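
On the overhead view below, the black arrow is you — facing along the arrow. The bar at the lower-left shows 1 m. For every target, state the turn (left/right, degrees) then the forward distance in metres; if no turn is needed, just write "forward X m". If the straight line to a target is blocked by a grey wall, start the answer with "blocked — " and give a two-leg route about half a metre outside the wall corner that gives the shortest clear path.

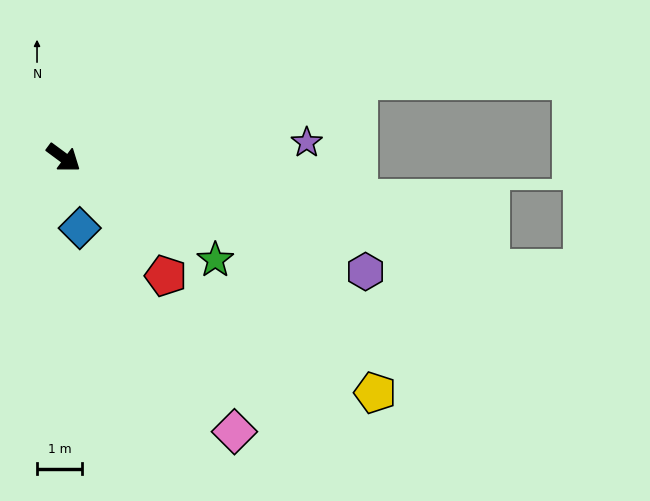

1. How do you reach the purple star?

turn left 40°, forward 5.4 m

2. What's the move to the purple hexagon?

turn left 16°, forward 7.1 m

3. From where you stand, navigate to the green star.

turn left 2°, forward 4.0 m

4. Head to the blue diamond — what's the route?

turn right 41°, forward 1.6 m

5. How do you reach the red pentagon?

turn right 13°, forward 3.4 m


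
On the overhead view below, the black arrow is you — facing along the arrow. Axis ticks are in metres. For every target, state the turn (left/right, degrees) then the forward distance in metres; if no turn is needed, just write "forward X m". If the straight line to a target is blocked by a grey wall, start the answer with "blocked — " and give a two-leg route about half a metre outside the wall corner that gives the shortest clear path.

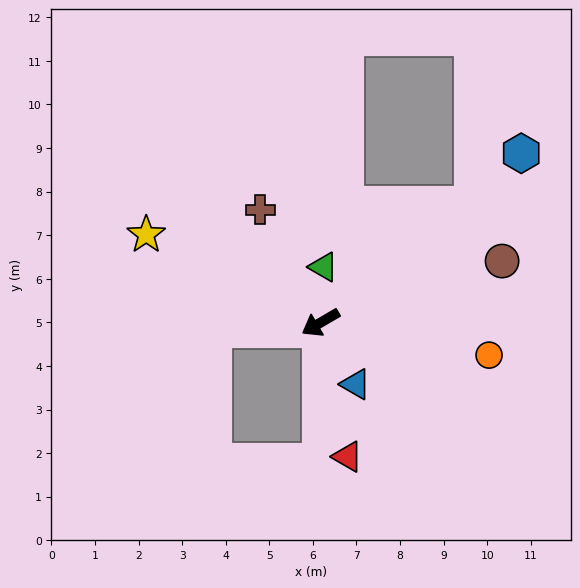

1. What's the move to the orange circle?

turn left 139°, forward 3.9 m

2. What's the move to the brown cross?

turn right 92°, forward 2.9 m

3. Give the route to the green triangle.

turn right 123°, forward 1.3 m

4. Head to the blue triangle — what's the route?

turn left 89°, forward 1.6 m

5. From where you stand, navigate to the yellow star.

turn right 57°, forward 4.5 m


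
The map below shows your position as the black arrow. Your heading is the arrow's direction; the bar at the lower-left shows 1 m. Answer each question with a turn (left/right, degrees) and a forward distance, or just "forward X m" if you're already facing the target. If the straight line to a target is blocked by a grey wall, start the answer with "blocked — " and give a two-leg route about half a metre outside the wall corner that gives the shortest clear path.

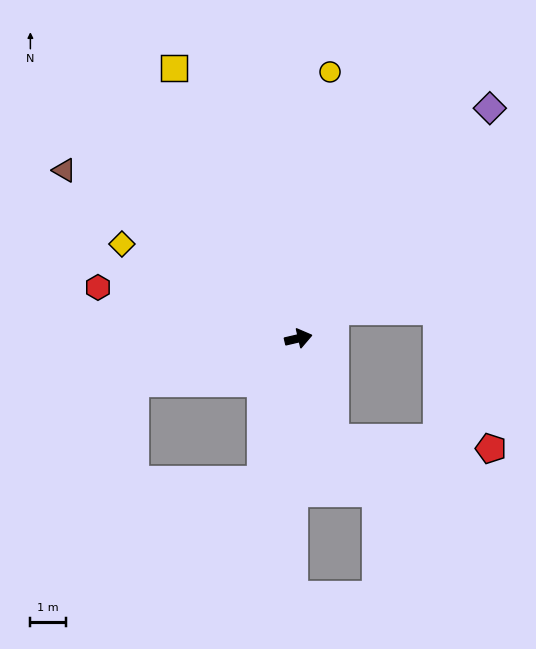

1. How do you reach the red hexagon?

turn left 153°, forward 5.8 m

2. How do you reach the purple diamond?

turn left 37°, forward 8.4 m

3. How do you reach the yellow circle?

turn left 70°, forward 7.5 m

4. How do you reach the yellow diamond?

turn left 139°, forward 5.6 m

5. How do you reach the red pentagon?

blocked — turn right 83°, forward 3.0 m, then turn left 66°, forward 4.4 m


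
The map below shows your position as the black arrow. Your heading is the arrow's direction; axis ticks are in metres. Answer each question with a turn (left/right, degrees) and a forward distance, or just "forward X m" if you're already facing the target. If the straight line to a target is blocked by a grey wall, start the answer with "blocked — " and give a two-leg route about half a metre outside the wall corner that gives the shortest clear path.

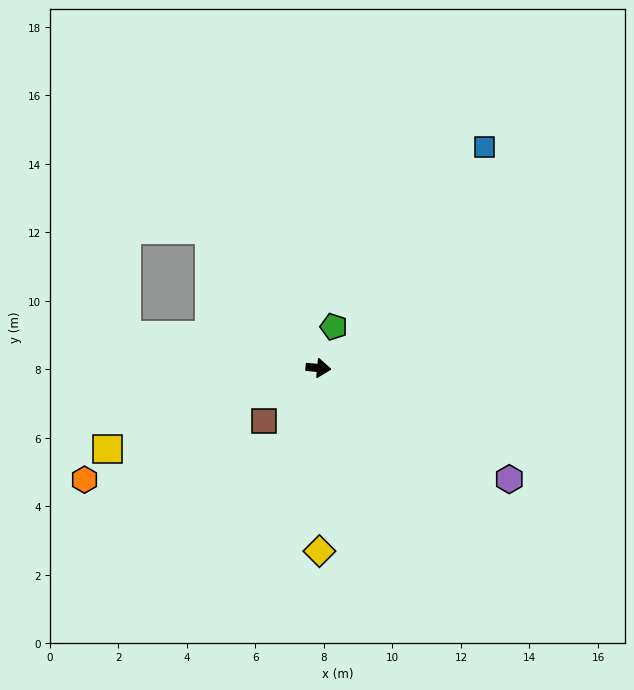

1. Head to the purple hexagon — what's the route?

turn right 25°, forward 6.4 m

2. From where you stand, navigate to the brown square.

turn right 130°, forward 2.2 m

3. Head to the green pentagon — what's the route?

turn left 75°, forward 1.3 m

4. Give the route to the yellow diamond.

turn right 84°, forward 5.3 m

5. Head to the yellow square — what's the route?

turn right 154°, forward 6.6 m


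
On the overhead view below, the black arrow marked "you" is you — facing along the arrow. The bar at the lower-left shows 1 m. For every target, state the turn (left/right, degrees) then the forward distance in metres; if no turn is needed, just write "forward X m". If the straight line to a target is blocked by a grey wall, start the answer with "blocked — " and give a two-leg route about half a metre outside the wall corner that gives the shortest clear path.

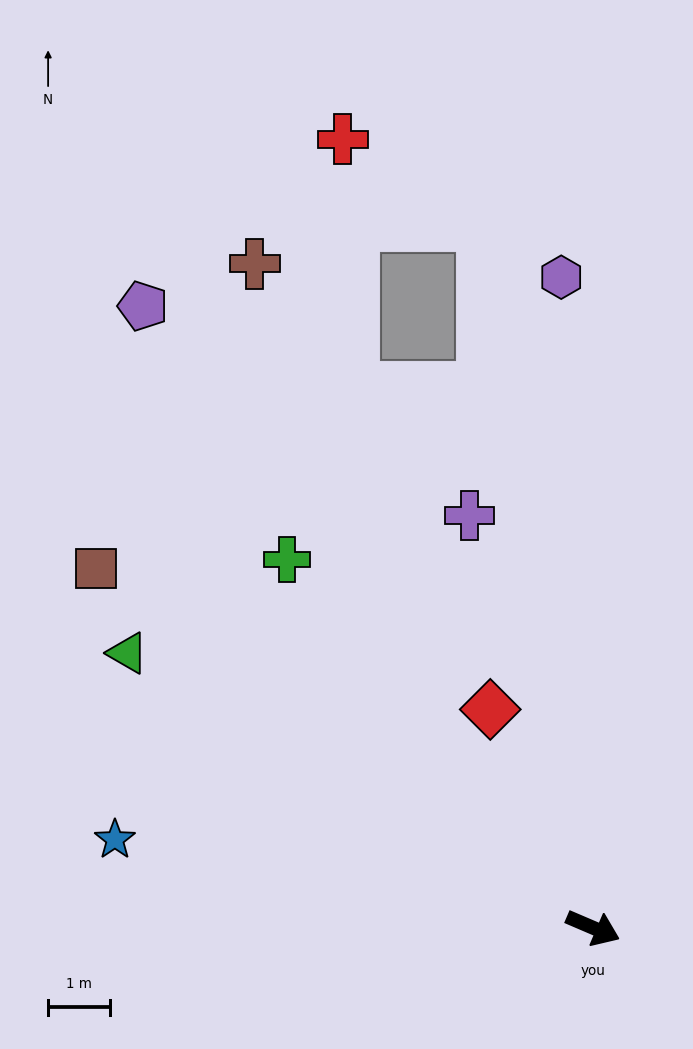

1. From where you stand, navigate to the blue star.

turn right 167°, forward 7.8 m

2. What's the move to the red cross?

blocked — turn left 122°, forward 11.4 m, then turn left 50°, forward 2.7 m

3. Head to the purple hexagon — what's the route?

turn left 116°, forward 10.5 m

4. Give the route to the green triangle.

turn left 173°, forward 8.7 m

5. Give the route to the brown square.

turn left 167°, forward 9.9 m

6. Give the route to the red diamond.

turn left 138°, forward 3.9 m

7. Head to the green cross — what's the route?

turn left 153°, forward 7.7 m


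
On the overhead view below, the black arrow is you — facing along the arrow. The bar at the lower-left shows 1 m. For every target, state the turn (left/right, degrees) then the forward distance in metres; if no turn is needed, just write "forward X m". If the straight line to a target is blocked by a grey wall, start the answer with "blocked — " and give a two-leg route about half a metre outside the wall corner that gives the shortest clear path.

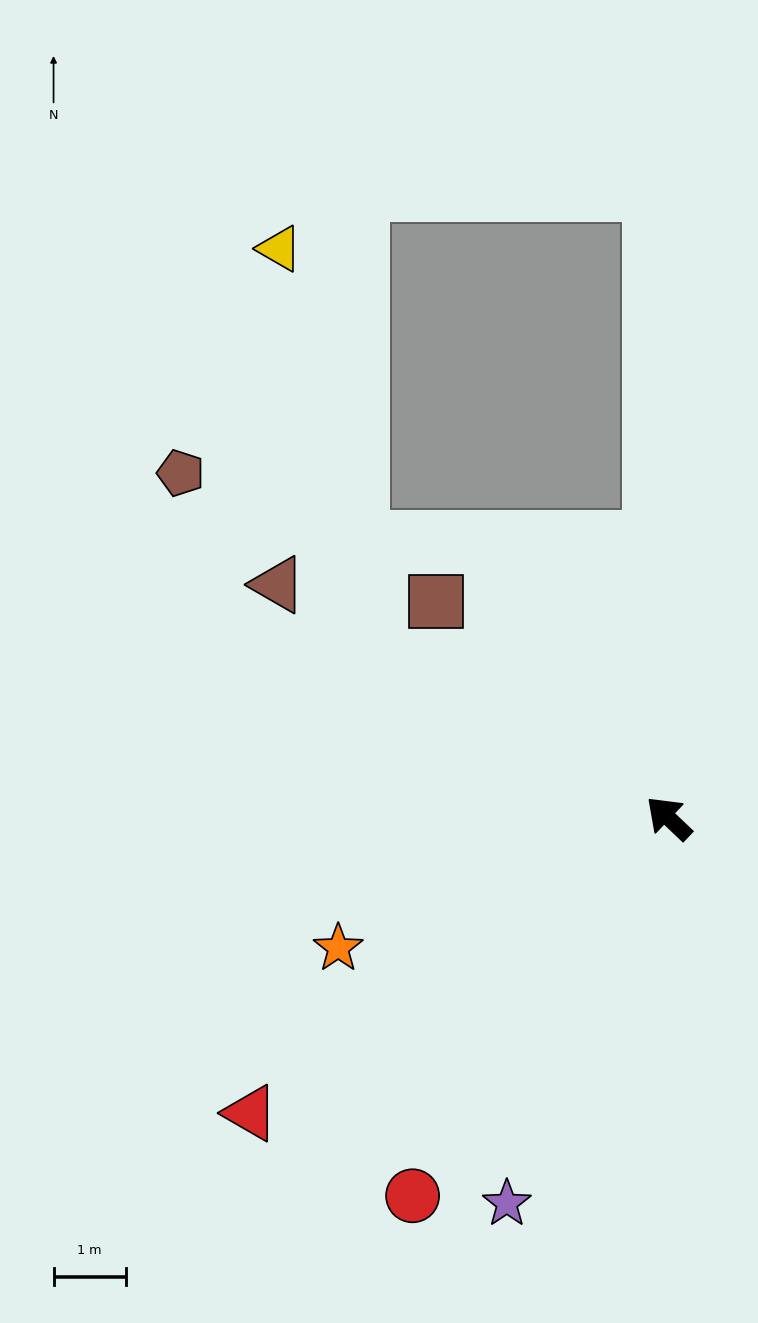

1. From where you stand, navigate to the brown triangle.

turn left 13°, forward 6.3 m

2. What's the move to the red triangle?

turn left 79°, forward 7.1 m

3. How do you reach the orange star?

turn left 65°, forward 4.9 m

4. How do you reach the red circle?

turn left 99°, forward 6.3 m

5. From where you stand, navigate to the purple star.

turn left 111°, forward 5.8 m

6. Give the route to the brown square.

forward 4.4 m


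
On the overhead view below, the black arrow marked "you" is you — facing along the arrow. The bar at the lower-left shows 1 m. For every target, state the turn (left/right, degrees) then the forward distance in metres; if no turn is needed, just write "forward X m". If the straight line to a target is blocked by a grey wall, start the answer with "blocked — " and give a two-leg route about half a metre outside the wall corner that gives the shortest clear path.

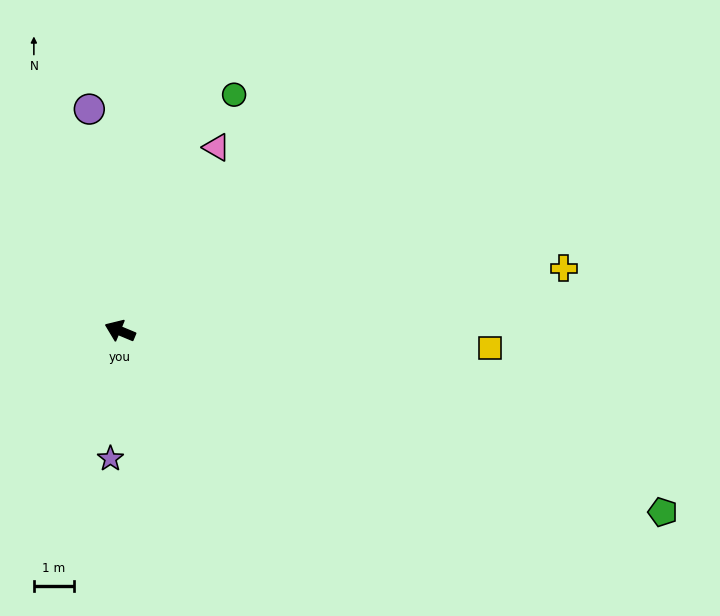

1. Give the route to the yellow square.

turn right 160°, forward 9.2 m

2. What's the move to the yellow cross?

turn right 149°, forward 11.1 m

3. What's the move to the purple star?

turn left 108°, forward 3.2 m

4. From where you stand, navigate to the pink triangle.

turn right 95°, forward 5.1 m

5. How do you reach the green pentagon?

turn right 176°, forward 14.2 m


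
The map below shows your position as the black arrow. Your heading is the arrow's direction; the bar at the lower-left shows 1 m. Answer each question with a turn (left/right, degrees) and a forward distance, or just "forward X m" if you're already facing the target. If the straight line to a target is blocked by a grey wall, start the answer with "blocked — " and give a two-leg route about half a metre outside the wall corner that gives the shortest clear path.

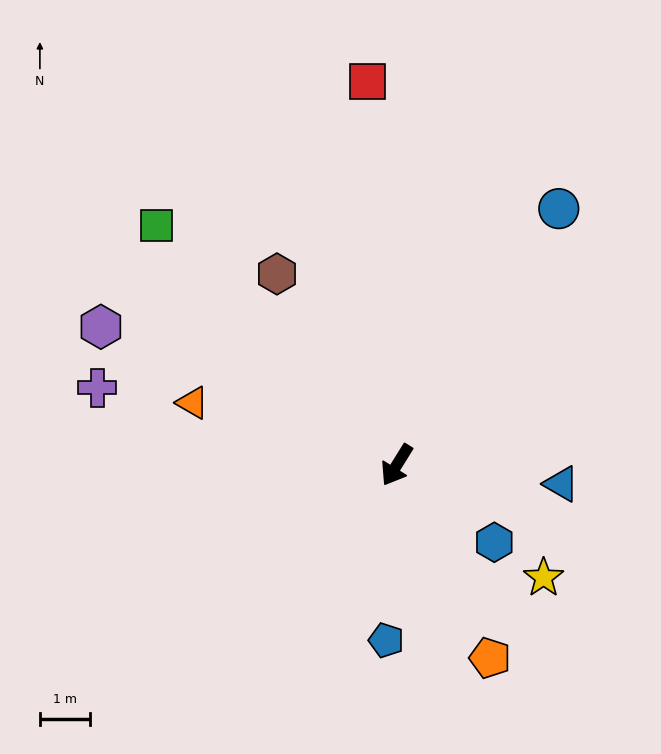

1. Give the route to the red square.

turn right 144°, forward 7.7 m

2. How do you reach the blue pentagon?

turn left 28°, forward 3.5 m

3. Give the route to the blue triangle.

turn left 115°, forward 3.3 m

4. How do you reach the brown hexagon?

turn right 116°, forward 4.5 m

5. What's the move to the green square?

turn right 103°, forward 6.8 m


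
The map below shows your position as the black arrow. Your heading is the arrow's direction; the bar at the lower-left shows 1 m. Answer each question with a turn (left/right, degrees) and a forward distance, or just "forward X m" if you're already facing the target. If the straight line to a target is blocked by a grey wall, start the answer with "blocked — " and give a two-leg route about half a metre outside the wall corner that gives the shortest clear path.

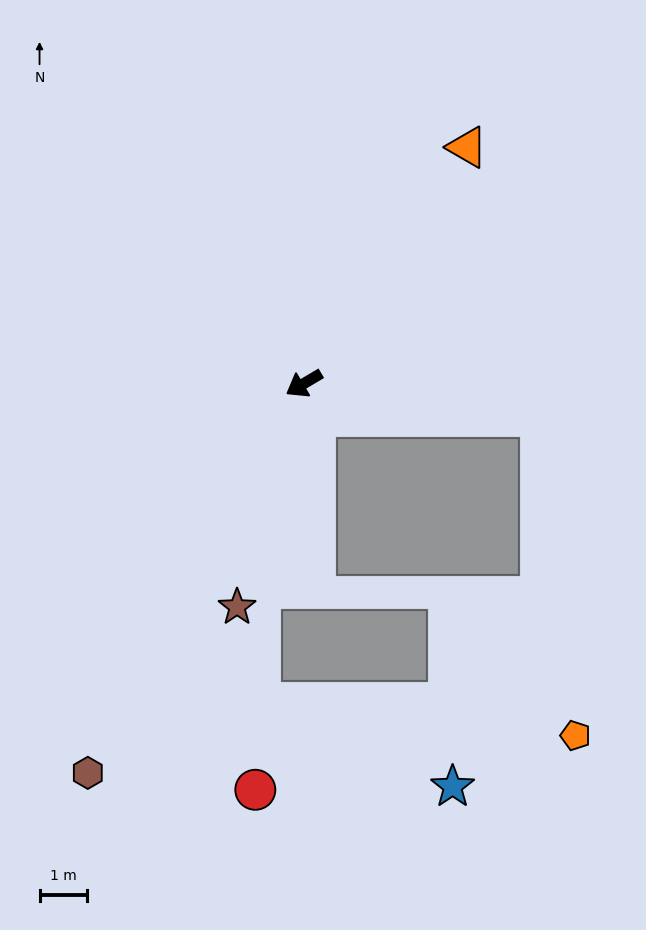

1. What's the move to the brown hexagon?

turn left 30°, forward 9.4 m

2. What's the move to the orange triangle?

turn right 155°, forward 6.1 m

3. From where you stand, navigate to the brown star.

turn left 43°, forward 4.9 m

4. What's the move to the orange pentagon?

blocked — turn left 141°, forward 5.0 m, then turn right 75°, forward 6.8 m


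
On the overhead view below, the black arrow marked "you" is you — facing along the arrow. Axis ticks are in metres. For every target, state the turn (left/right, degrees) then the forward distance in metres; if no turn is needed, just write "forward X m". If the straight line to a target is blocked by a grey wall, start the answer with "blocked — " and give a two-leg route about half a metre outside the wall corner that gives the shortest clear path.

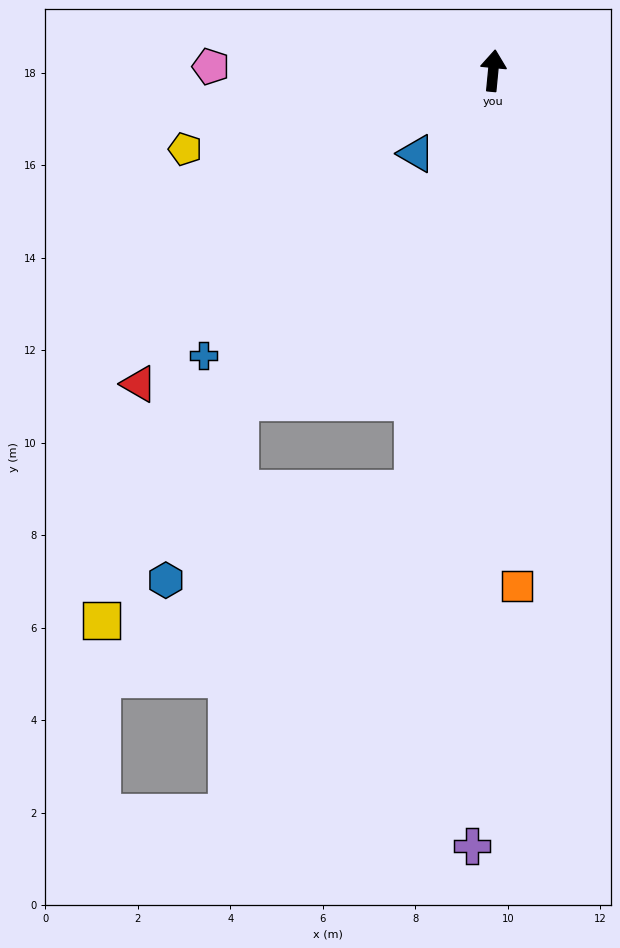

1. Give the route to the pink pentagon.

turn left 95°, forward 6.1 m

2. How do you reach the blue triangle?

turn left 143°, forward 2.4 m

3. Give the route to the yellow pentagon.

turn left 110°, forward 6.9 m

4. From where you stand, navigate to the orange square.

turn right 172°, forward 11.2 m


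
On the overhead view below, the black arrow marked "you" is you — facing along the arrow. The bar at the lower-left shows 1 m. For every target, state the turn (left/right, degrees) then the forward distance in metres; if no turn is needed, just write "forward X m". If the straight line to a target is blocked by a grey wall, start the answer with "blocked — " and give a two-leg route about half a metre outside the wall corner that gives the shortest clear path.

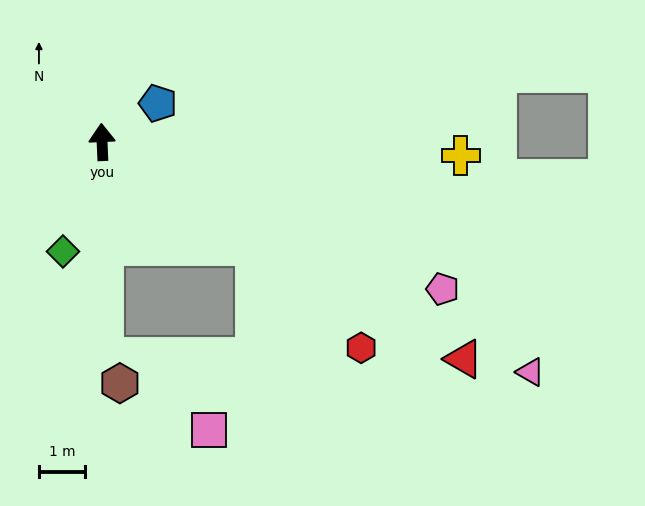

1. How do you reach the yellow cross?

turn right 95°, forward 7.7 m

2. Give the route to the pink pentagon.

turn right 116°, forward 8.0 m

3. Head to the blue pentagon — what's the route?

turn right 58°, forward 1.5 m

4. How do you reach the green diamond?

turn left 158°, forward 2.5 m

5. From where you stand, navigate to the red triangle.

turn right 123°, forward 9.1 m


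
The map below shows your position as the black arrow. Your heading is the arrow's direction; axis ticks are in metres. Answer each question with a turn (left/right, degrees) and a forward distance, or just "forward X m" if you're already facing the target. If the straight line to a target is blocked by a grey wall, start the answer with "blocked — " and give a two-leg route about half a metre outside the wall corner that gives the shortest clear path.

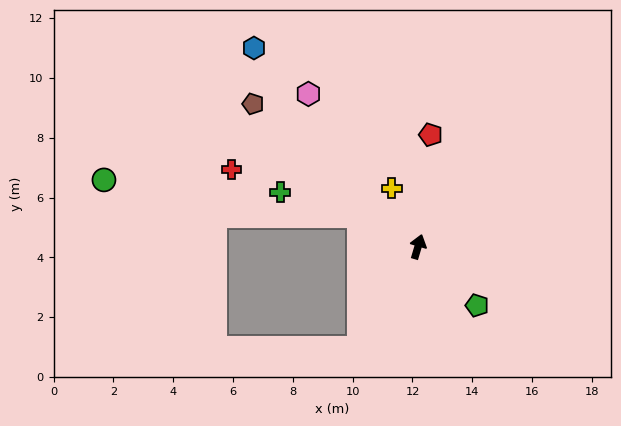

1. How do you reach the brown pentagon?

turn left 66°, forward 7.3 m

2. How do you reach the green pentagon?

turn right 118°, forward 2.8 m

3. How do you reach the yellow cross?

turn left 41°, forward 2.1 m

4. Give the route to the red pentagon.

turn left 10°, forward 3.8 m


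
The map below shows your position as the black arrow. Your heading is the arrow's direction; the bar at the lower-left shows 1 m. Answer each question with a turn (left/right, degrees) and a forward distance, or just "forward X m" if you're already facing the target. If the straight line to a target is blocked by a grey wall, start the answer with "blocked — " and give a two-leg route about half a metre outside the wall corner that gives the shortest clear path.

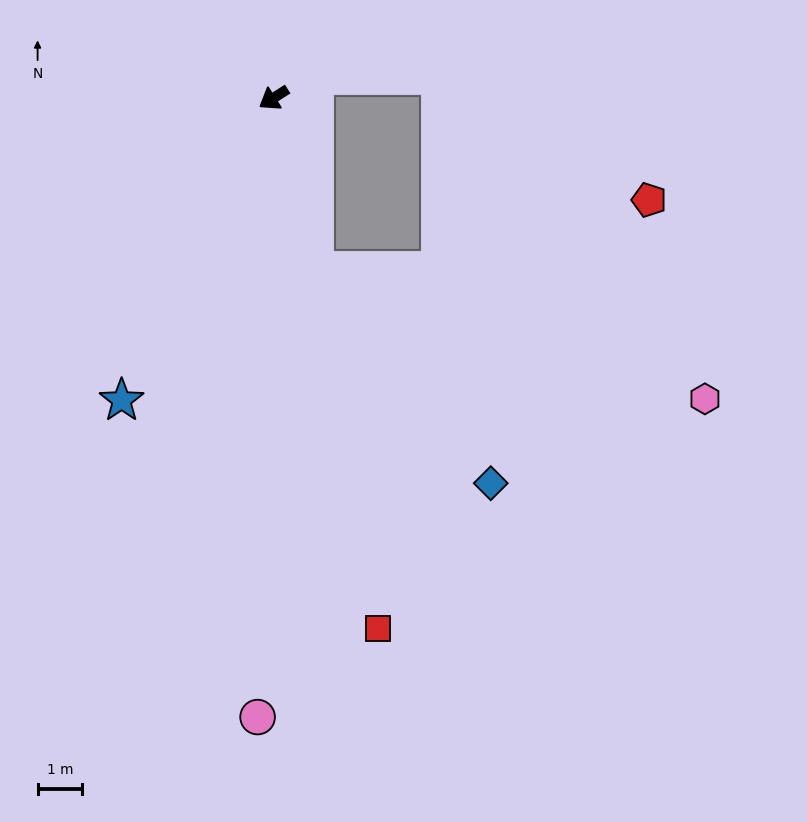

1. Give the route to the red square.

turn left 69°, forward 12.2 m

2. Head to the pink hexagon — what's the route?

blocked — turn left 71°, forward 4.0 m, then turn left 58°, forward 9.2 m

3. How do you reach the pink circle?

turn left 56°, forward 13.9 m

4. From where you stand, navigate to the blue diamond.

blocked — turn left 71°, forward 4.0 m, then turn left 26°, forward 6.2 m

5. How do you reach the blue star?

turn left 31°, forward 7.6 m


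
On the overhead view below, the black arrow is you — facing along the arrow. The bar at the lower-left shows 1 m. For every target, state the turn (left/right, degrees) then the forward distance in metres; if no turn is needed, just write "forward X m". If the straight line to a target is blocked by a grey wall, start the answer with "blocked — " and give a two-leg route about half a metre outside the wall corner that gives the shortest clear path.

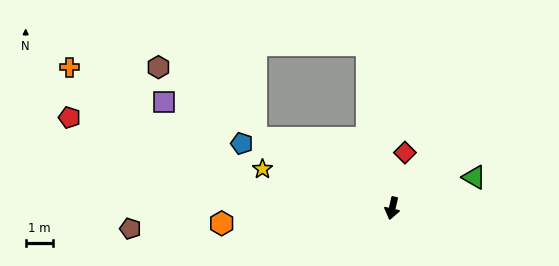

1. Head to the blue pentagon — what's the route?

turn right 100°, forward 6.0 m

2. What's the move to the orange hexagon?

turn right 72°, forward 6.3 m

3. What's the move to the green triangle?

turn left 124°, forward 3.2 m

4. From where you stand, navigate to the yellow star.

turn right 94°, forward 5.0 m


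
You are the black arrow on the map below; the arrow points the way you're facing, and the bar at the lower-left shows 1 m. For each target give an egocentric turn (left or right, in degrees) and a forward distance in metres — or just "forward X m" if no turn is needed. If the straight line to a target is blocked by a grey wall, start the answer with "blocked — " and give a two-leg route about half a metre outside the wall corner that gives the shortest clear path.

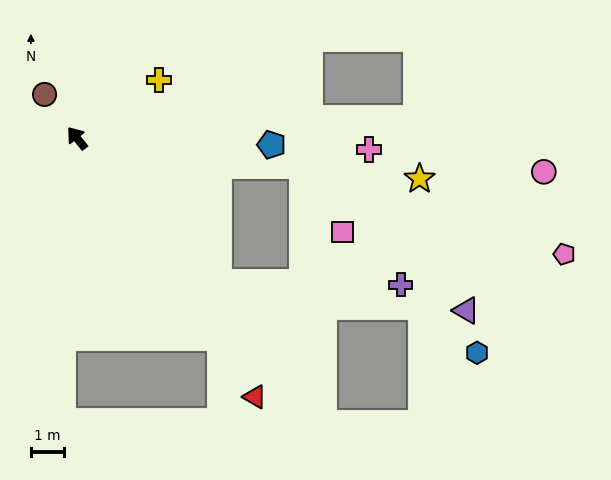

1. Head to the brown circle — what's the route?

forward 1.6 m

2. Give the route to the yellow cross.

turn right 93°, forward 3.0 m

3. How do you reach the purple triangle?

blocked — turn right 174°, forward 6.1 m, then turn left 39°, forward 7.5 m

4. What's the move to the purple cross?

blocked — turn right 174°, forward 6.1 m, then turn left 45°, forward 5.5 m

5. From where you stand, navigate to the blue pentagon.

turn right 130°, forward 5.9 m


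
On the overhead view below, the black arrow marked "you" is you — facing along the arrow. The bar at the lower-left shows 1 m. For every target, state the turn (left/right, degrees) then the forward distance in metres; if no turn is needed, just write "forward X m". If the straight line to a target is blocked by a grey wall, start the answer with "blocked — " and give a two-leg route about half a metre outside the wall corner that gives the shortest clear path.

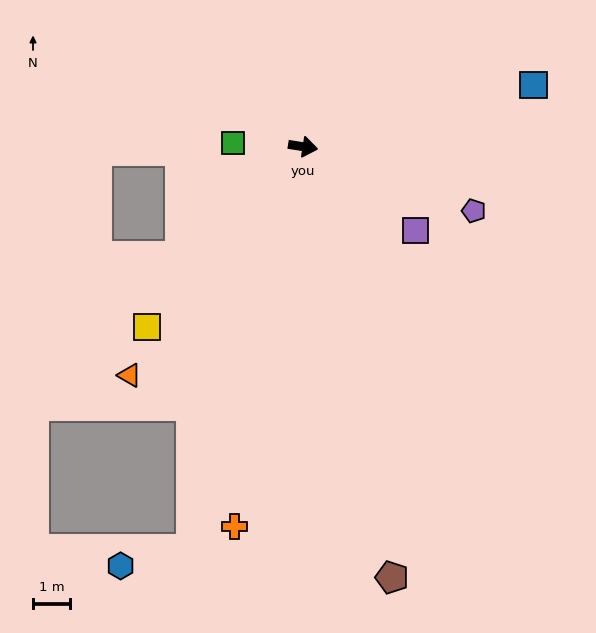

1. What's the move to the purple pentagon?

turn right 12°, forward 4.9 m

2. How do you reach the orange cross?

turn right 91°, forward 10.4 m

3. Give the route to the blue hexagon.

blocked — turn right 96°, forward 11.2 m, then turn right 62°, forward 1.9 m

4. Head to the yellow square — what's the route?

turn right 122°, forward 6.4 m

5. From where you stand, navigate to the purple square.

turn right 28°, forward 3.8 m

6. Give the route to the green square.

turn right 174°, forward 1.9 m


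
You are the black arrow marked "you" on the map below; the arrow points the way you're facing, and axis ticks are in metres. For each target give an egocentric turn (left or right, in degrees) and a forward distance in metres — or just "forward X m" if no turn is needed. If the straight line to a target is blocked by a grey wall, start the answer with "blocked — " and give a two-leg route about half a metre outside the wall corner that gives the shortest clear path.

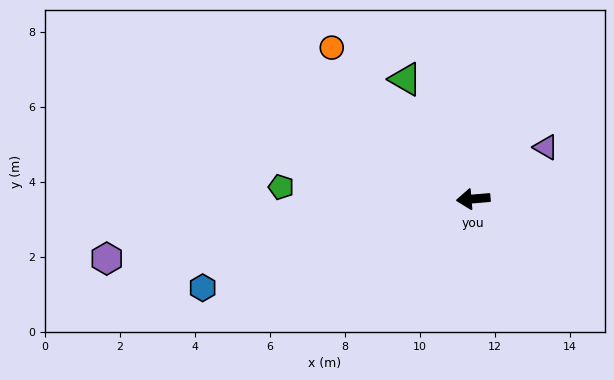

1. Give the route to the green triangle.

turn right 65°, forward 3.7 m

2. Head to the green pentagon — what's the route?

turn right 8°, forward 5.1 m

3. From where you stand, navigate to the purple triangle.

turn right 149°, forward 2.4 m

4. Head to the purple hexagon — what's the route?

turn left 4°, forward 9.9 m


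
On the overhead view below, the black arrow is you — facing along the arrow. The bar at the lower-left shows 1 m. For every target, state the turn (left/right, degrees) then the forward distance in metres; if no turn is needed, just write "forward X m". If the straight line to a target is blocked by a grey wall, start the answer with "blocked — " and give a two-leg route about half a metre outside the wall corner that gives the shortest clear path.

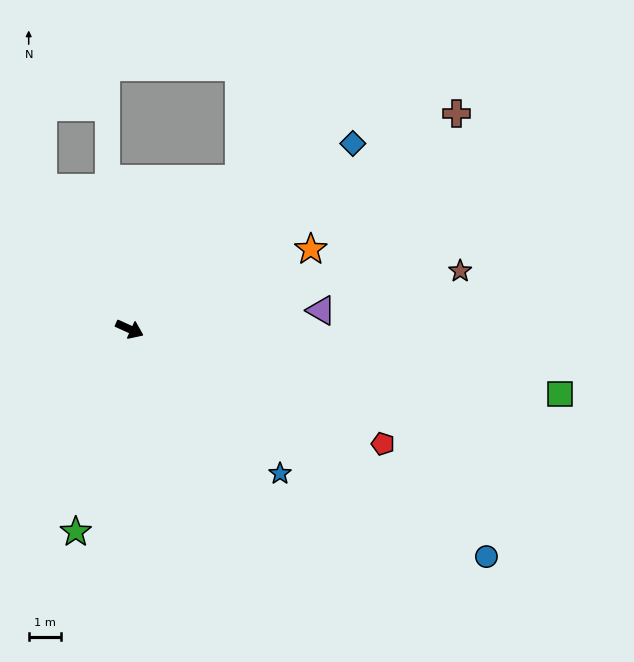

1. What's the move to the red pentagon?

forward 8.5 m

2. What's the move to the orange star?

turn left 48°, forward 6.1 m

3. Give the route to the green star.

turn right 80°, forward 6.4 m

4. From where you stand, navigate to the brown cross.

turn left 58°, forward 12.0 m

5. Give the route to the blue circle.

turn right 8°, forward 12.9 m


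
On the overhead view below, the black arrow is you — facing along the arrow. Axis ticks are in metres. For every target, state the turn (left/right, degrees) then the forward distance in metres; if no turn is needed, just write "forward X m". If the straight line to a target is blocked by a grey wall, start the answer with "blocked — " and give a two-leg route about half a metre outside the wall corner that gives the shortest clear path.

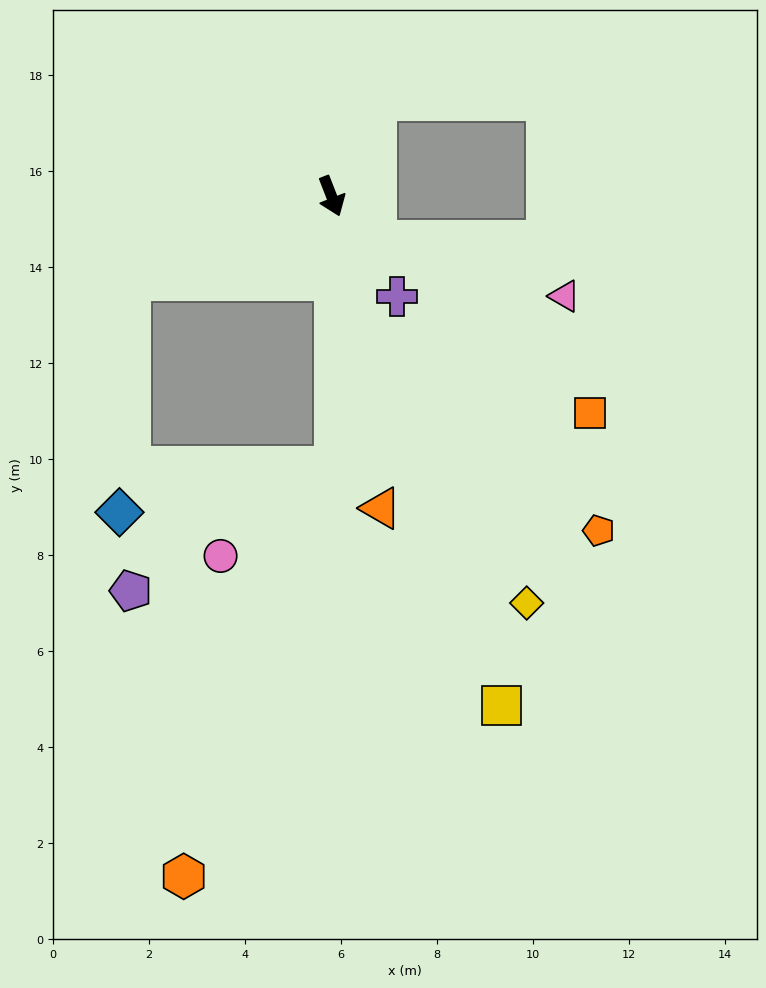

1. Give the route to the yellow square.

turn right 3°, forward 11.2 m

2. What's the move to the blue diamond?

blocked — turn right 89°, forward 4.5 m, then turn left 65°, forward 4.8 m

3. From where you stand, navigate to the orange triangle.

turn right 12°, forward 6.6 m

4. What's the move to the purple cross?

turn left 12°, forward 2.5 m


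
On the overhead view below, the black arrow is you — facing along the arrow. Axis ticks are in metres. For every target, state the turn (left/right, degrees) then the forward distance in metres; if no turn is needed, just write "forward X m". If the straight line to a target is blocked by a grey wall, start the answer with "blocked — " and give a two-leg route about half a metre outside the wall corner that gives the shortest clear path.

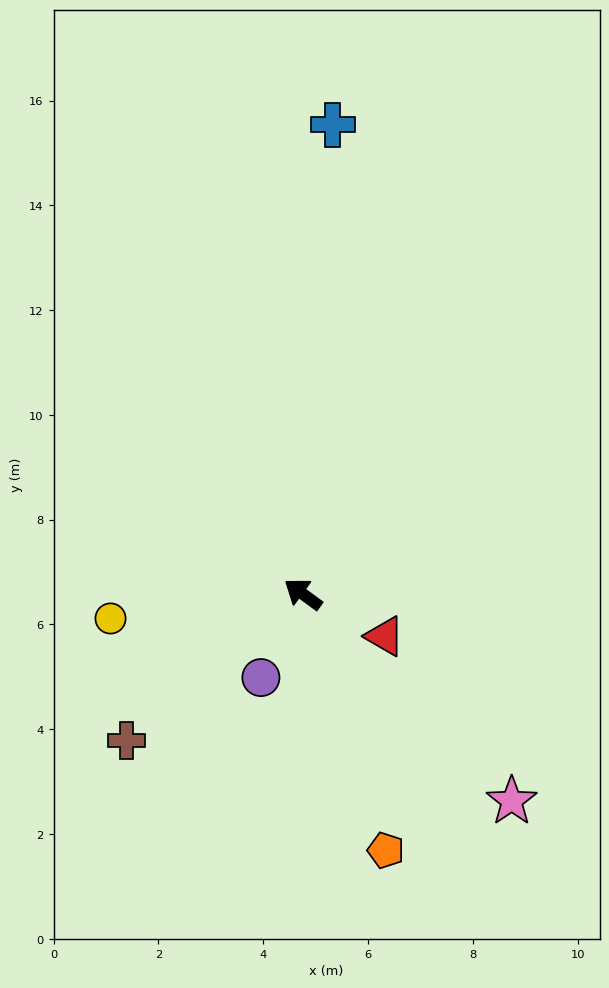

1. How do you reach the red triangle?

turn right 171°, forward 1.8 m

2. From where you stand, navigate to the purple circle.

turn left 99°, forward 1.8 m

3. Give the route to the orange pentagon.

turn left 144°, forward 5.1 m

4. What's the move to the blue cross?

turn right 57°, forward 9.0 m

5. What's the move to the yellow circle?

turn left 43°, forward 3.7 m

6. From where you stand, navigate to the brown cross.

turn left 76°, forward 4.4 m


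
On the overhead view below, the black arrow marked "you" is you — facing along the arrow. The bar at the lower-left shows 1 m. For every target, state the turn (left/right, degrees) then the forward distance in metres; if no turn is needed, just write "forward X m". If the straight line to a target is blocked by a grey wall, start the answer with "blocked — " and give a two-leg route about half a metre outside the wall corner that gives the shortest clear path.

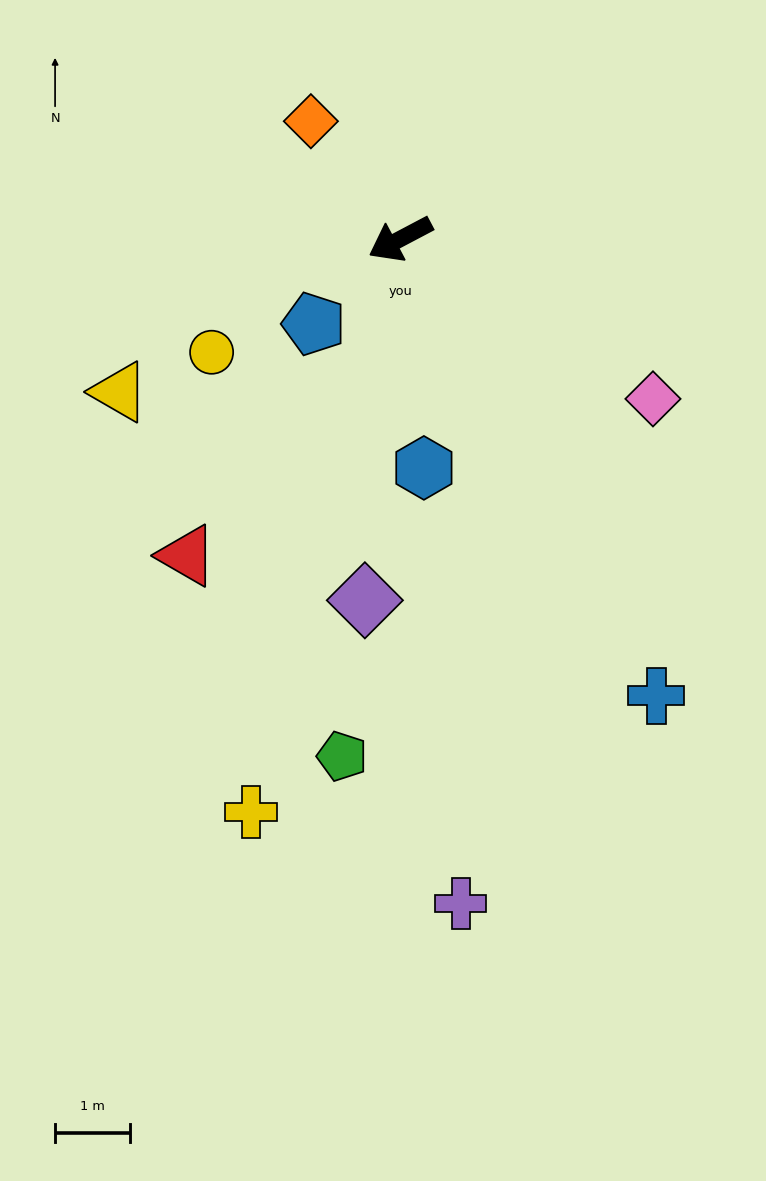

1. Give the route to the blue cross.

turn left 91°, forward 7.0 m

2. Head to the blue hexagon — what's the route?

turn left 68°, forward 3.1 m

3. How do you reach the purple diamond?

turn left 57°, forward 4.9 m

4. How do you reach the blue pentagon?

turn left 17°, forward 1.6 m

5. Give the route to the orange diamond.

turn right 81°, forward 2.0 m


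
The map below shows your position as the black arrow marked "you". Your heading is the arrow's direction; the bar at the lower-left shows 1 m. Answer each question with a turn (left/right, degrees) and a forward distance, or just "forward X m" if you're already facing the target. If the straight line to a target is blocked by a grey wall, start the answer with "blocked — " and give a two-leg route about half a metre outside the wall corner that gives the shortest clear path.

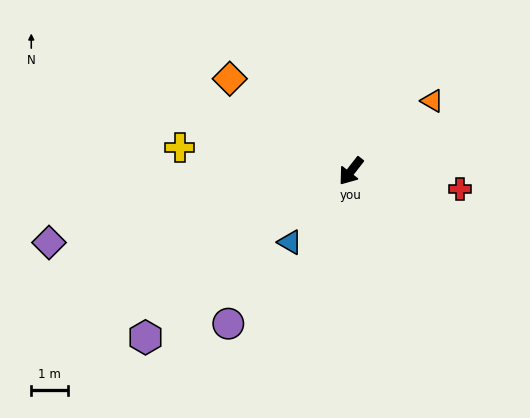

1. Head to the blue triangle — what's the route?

turn right 3°, forward 2.6 m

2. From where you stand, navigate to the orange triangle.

turn left 169°, forward 3.0 m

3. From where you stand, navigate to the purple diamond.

turn right 39°, forward 8.5 m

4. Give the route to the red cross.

turn left 119°, forward 3.0 m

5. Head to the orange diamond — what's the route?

turn right 89°, forward 4.2 m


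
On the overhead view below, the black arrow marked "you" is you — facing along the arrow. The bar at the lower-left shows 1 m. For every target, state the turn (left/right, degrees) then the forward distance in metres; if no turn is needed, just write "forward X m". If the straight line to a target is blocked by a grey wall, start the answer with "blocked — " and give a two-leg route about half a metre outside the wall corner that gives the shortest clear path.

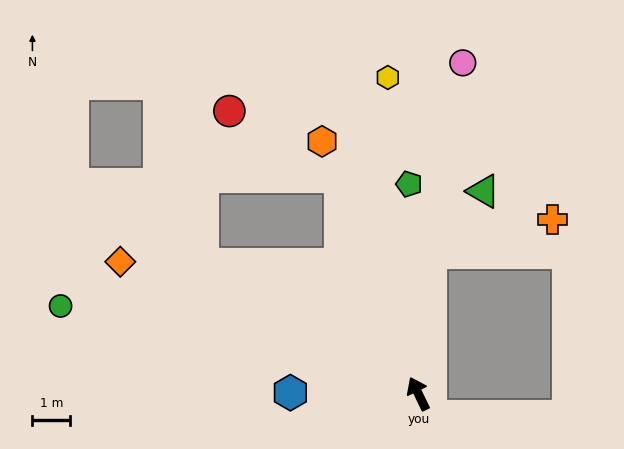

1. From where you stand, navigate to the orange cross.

blocked — turn right 31°, forward 3.7 m, then turn right 70°, forward 3.3 m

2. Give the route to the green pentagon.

turn right 23°, forward 5.5 m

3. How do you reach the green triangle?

blocked — turn right 31°, forward 3.7 m, then turn right 35°, forward 2.1 m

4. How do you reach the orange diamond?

turn left 40°, forward 8.6 m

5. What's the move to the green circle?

turn left 50°, forward 9.7 m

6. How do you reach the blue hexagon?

turn left 64°, forward 3.4 m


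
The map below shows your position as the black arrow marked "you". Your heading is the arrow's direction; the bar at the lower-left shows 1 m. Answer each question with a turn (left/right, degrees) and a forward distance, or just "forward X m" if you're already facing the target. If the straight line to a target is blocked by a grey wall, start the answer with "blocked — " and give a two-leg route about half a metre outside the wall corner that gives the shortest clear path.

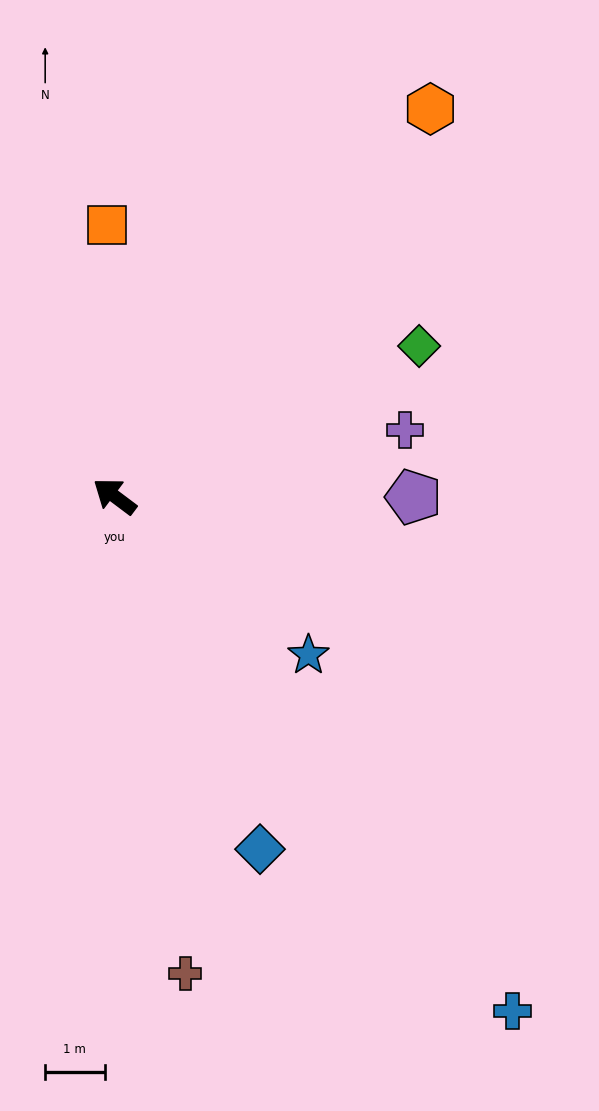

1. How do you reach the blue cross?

turn left 165°, forward 11.0 m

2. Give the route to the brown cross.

turn left 135°, forward 8.1 m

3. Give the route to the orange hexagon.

turn right 92°, forward 8.4 m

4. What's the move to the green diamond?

turn right 117°, forward 5.7 m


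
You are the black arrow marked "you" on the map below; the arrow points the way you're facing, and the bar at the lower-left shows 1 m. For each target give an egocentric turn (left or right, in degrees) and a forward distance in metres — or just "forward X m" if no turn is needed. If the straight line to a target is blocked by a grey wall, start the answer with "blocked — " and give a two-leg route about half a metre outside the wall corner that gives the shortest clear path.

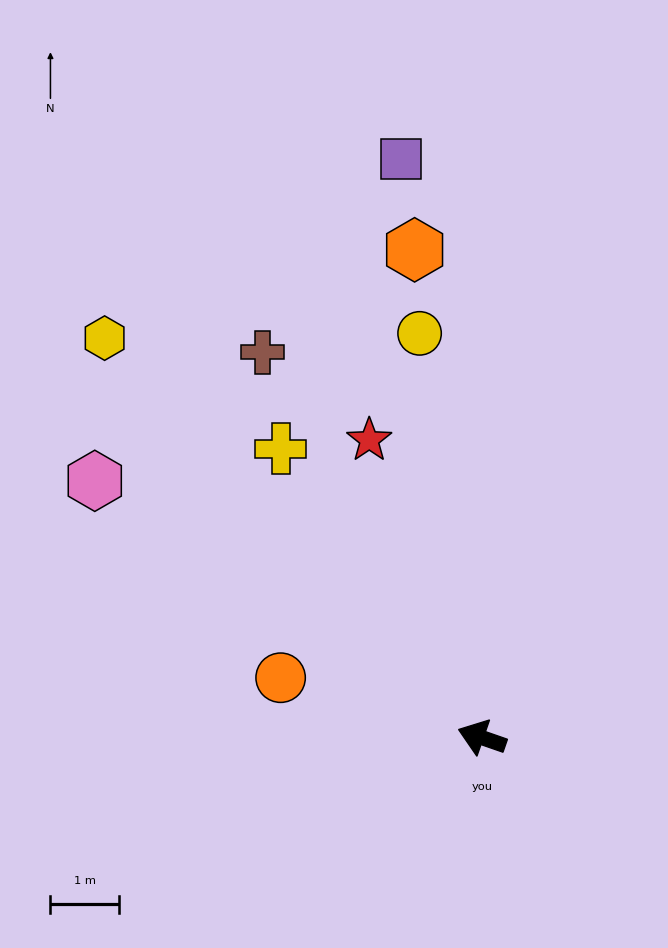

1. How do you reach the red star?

turn right 50°, forward 4.6 m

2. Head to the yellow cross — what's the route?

turn right 36°, forward 5.1 m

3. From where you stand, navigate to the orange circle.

turn left 3°, forward 3.1 m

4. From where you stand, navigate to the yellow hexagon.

turn right 27°, forward 8.0 m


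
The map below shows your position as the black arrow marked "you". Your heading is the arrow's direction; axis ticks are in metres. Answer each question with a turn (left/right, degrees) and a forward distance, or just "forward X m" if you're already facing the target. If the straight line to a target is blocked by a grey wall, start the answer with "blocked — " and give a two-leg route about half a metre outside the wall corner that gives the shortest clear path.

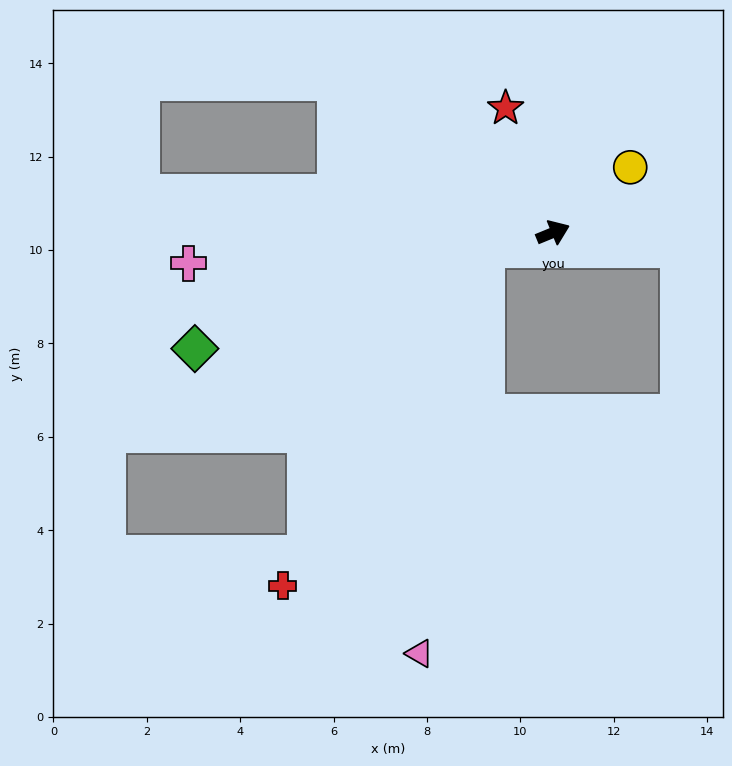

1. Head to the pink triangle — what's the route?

blocked — turn left 170°, forward 1.5 m, then turn left 68°, forward 8.8 m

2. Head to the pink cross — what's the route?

turn left 162°, forward 7.8 m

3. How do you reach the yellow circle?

turn left 18°, forward 2.2 m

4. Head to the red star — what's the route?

turn left 89°, forward 2.9 m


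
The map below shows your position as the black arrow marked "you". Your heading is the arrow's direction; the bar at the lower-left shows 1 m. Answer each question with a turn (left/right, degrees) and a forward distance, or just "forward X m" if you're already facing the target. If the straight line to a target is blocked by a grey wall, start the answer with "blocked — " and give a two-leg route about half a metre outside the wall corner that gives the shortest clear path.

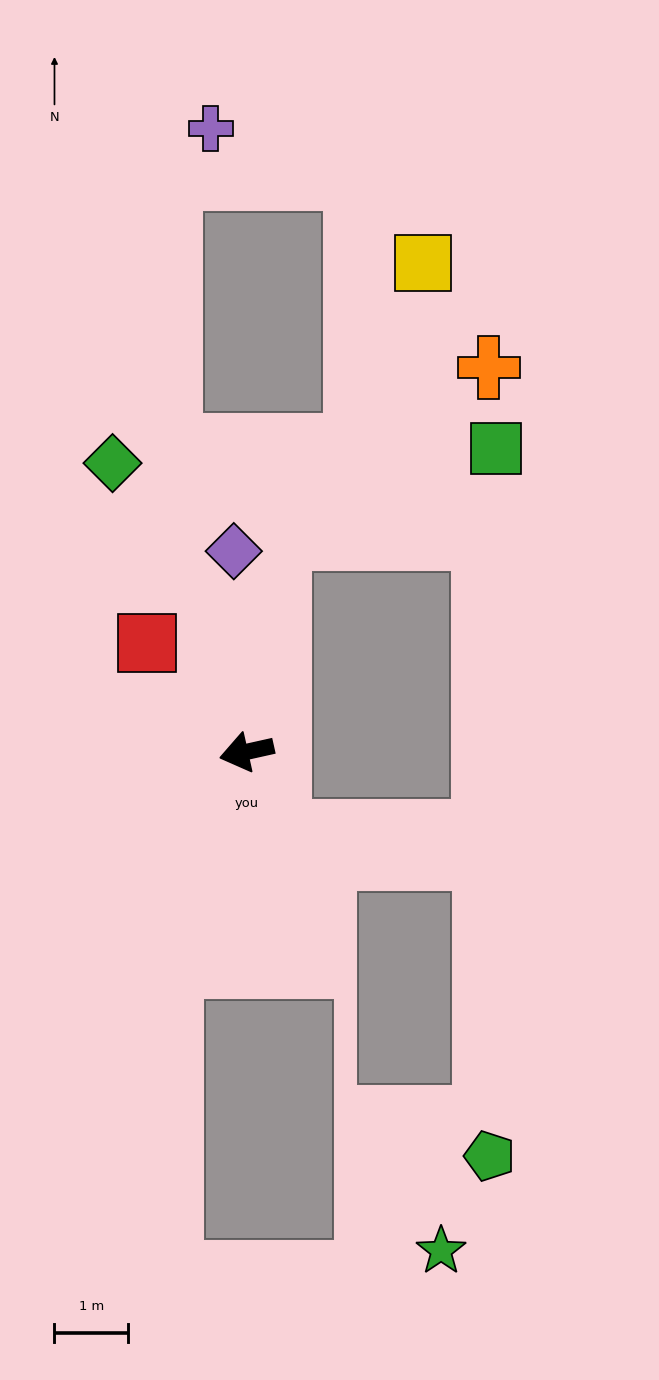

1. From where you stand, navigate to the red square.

turn right 60°, forward 2.0 m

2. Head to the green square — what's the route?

blocked — turn right 112°, forward 2.9 m, then turn right 58°, forward 3.2 m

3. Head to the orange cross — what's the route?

blocked — turn right 112°, forward 2.9 m, then turn right 41°, forward 3.7 m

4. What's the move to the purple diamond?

turn right 99°, forward 2.7 m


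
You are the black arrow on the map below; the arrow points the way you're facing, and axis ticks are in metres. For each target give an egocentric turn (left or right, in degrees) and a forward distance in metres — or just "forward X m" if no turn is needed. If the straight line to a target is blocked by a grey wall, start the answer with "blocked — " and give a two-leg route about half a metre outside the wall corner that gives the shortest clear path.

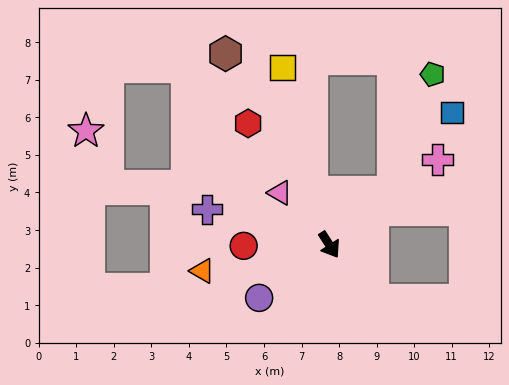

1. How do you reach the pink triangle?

turn right 169°, forward 1.9 m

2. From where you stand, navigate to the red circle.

turn right 122°, forward 2.3 m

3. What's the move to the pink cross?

turn left 96°, forward 3.7 m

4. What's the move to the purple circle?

turn right 86°, forward 2.3 m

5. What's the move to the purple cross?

turn right 139°, forward 3.4 m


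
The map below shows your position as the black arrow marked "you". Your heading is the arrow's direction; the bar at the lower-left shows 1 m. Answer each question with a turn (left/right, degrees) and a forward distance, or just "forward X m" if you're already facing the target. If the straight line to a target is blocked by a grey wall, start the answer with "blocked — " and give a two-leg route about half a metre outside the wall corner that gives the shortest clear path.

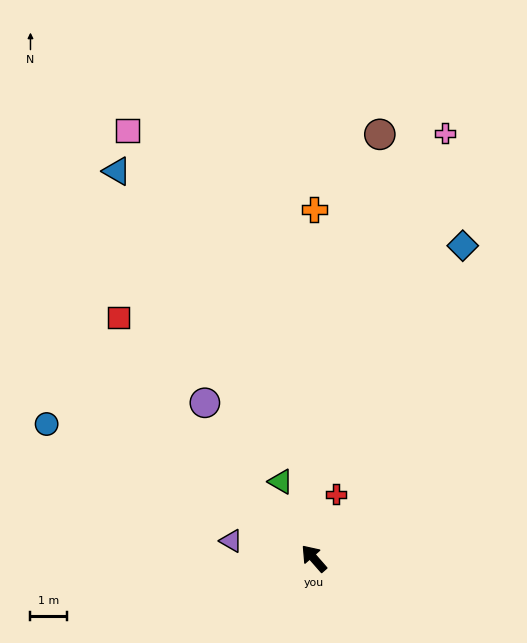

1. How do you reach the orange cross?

turn right 41°, forward 9.7 m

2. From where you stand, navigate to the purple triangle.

turn left 37°, forward 2.3 m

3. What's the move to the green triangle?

turn right 18°, forward 2.3 m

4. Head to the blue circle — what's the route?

turn left 22°, forward 8.3 m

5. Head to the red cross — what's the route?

turn right 60°, forward 1.9 m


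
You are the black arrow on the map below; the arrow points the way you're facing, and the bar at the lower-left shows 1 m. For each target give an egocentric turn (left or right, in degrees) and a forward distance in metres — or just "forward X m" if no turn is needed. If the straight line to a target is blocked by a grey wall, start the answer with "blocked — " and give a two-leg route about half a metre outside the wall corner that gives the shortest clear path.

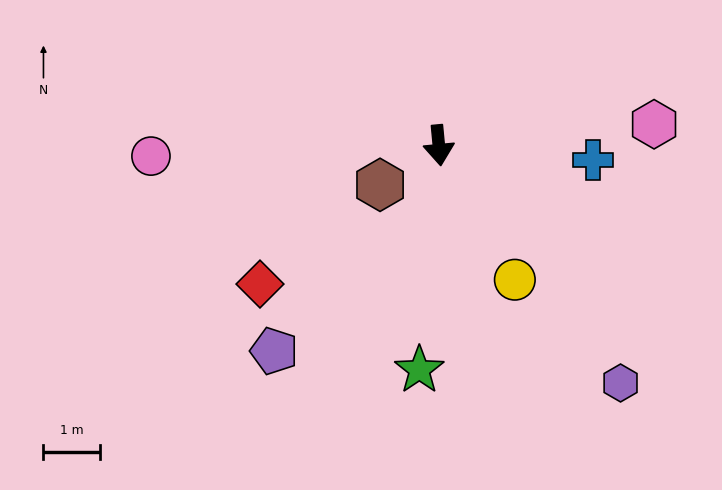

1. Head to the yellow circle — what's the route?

turn left 24°, forward 2.8 m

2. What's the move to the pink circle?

turn right 93°, forward 5.1 m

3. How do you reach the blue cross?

turn left 79°, forward 2.8 m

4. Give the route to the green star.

turn right 10°, forward 4.0 m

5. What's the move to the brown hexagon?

turn right 62°, forward 1.3 m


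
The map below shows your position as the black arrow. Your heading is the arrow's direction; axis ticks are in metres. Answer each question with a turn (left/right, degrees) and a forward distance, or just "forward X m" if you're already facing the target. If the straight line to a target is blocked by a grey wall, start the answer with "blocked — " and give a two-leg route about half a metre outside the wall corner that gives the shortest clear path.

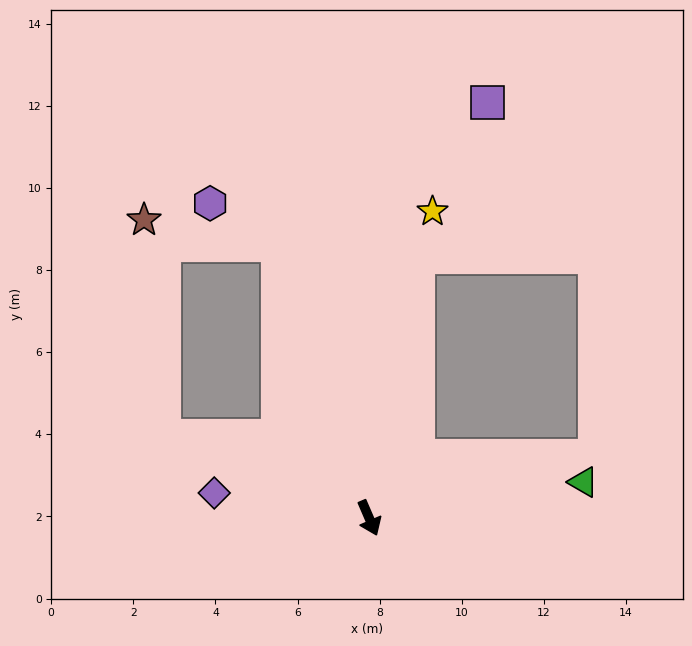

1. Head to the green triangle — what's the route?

turn left 76°, forward 5.3 m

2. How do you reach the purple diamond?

turn right 122°, forward 3.8 m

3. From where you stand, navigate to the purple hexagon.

blocked — turn left 175°, forward 7.0 m, then turn left 41°, forward 1.9 m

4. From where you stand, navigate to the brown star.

blocked — turn left 175°, forward 7.0 m, then turn left 61°, forward 3.3 m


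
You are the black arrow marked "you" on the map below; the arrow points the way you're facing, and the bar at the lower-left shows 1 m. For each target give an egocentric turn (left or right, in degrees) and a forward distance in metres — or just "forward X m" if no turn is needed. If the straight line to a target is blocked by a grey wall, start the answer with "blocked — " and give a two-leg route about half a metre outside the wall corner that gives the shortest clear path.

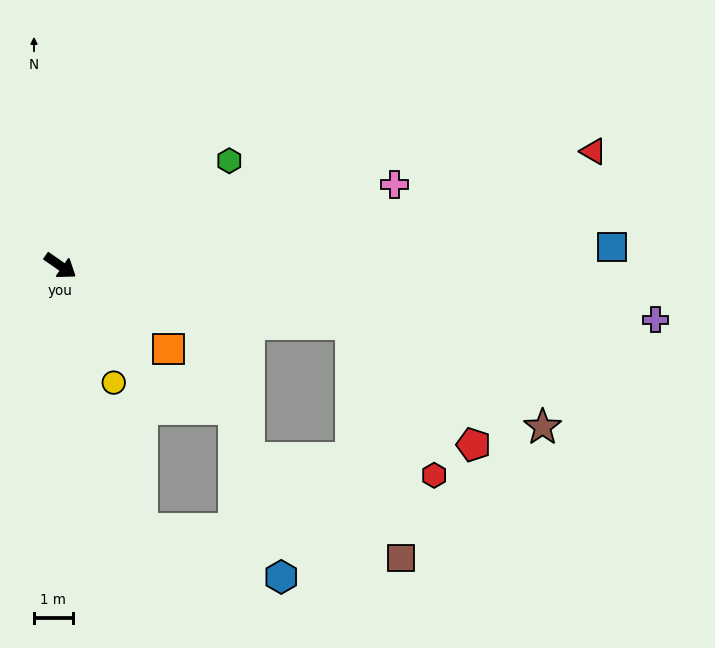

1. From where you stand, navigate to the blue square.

turn left 37°, forward 14.3 m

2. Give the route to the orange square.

turn right 3°, forward 3.5 m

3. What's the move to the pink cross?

turn left 49°, forward 8.9 m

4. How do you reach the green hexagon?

turn left 67°, forward 5.2 m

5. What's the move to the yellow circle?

turn right 31°, forward 3.3 m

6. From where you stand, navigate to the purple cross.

turn left 30°, forward 15.5 m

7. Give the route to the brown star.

blocked — turn left 24°, forward 7.7 m, then turn right 18°, forward 5.6 m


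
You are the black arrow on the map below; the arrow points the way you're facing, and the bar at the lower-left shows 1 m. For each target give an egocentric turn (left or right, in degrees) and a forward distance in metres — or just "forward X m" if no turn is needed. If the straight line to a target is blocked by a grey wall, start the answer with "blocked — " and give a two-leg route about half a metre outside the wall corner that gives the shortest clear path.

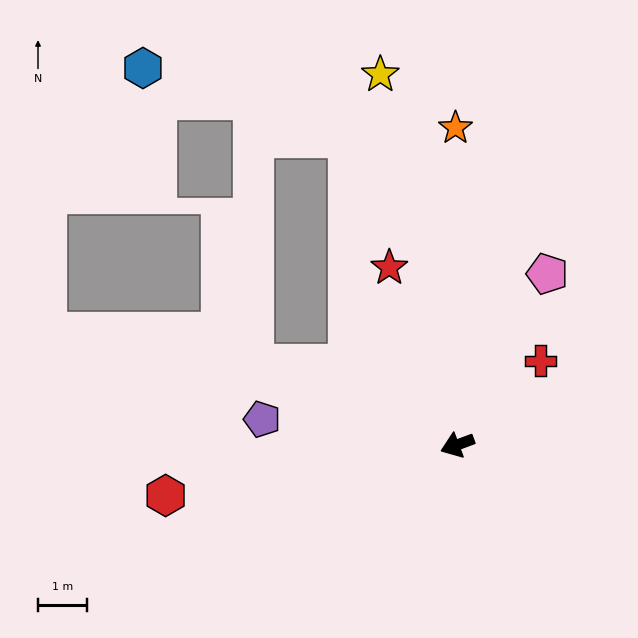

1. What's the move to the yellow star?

turn right 99°, forward 7.8 m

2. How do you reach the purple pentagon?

turn right 28°, forward 4.0 m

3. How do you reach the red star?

turn right 89°, forward 3.9 m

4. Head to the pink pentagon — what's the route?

turn right 138°, forward 4.0 m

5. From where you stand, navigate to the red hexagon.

turn right 11°, forward 6.1 m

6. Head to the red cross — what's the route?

turn right 155°, forward 2.4 m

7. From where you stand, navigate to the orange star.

turn right 110°, forward 6.5 m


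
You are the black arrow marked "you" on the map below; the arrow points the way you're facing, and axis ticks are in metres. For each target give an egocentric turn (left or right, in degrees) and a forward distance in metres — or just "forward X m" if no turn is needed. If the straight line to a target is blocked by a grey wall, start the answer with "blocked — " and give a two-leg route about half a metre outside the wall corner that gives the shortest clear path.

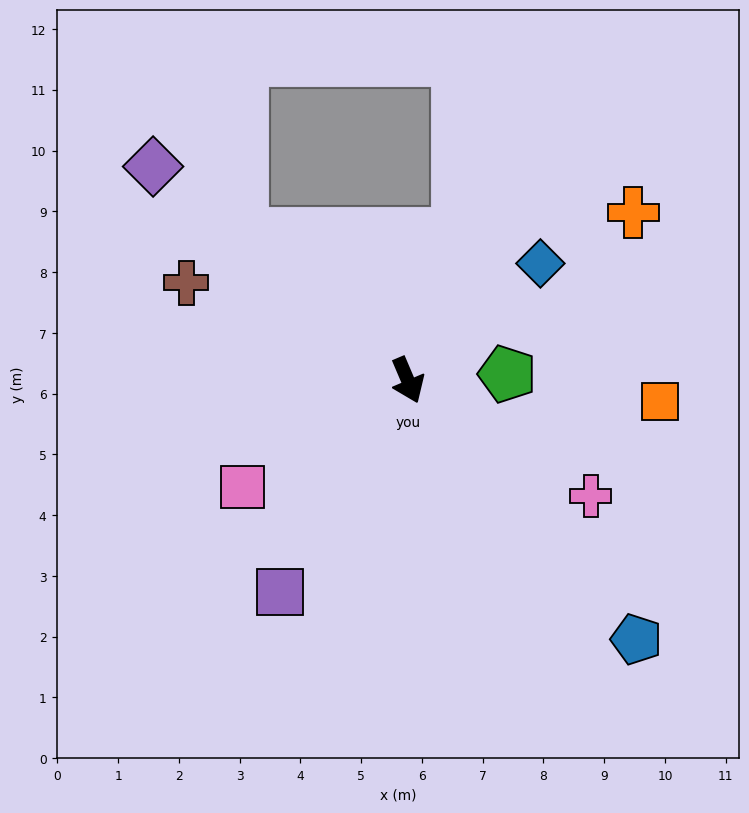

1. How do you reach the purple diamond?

turn right 153°, forward 5.5 m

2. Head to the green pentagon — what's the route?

turn left 71°, forward 1.6 m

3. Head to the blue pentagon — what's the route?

turn left 18°, forward 5.7 m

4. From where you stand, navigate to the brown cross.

turn right 137°, forward 4.0 m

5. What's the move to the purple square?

turn right 54°, forward 4.1 m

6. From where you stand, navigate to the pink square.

turn right 80°, forward 3.2 m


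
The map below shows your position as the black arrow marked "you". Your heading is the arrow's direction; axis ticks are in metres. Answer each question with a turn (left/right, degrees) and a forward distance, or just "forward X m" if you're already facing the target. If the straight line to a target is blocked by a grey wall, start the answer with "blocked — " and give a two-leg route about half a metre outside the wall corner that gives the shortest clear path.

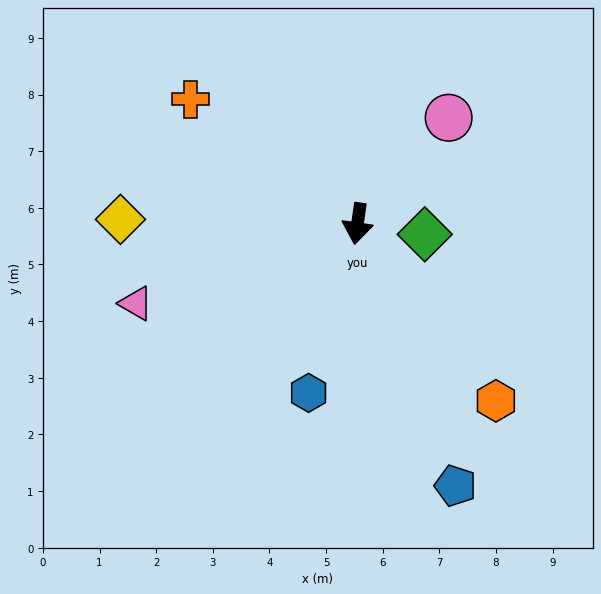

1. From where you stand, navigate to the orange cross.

turn right 119°, forward 3.7 m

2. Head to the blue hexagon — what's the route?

turn right 8°, forward 3.1 m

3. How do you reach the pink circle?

turn left 147°, forward 2.5 m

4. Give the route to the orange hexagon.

turn left 46°, forward 4.0 m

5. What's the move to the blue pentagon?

turn left 29°, forward 4.9 m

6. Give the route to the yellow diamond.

turn right 83°, forward 4.2 m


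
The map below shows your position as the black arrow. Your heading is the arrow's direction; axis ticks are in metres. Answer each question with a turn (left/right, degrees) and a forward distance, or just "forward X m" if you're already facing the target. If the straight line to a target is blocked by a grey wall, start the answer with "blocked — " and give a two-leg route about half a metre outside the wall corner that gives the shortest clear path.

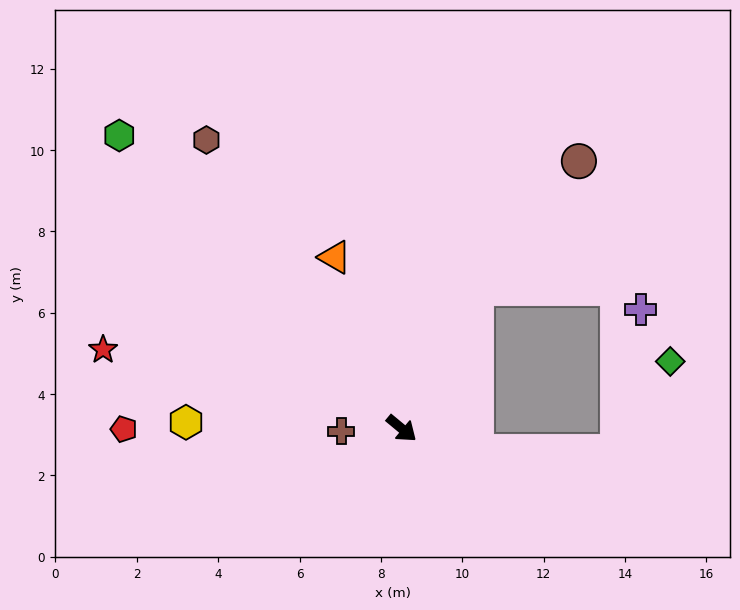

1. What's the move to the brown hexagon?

turn left 164°, forward 8.6 m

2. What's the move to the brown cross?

turn right 138°, forward 1.5 m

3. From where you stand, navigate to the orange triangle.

turn left 151°, forward 4.5 m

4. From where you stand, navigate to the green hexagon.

turn left 174°, forward 10.0 m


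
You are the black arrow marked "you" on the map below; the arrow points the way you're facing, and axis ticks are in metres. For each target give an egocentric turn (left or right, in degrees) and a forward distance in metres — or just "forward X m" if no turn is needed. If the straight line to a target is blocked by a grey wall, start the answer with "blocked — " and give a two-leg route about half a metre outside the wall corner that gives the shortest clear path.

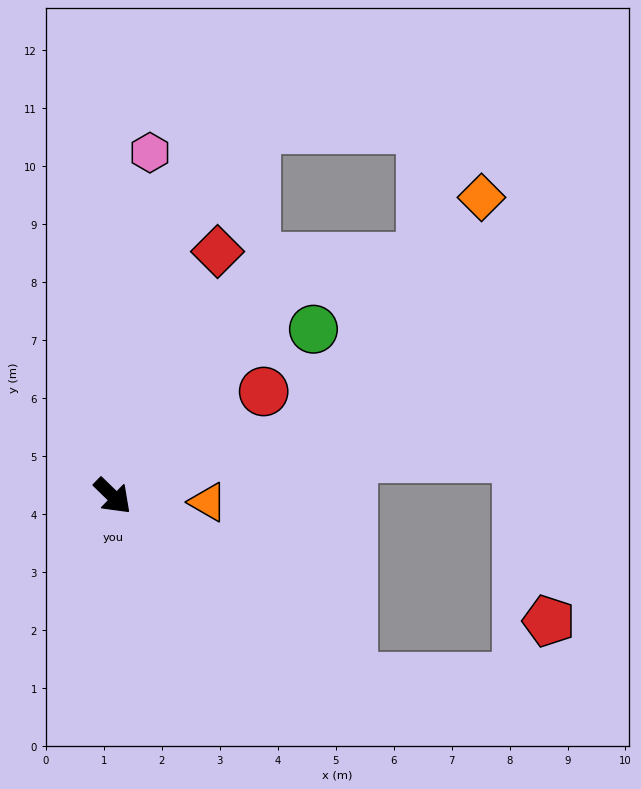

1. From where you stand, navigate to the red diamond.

turn left 111°, forward 4.6 m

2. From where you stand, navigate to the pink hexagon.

turn left 128°, forward 6.0 m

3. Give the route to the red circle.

turn left 79°, forward 3.2 m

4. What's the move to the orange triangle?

turn left 41°, forward 1.6 m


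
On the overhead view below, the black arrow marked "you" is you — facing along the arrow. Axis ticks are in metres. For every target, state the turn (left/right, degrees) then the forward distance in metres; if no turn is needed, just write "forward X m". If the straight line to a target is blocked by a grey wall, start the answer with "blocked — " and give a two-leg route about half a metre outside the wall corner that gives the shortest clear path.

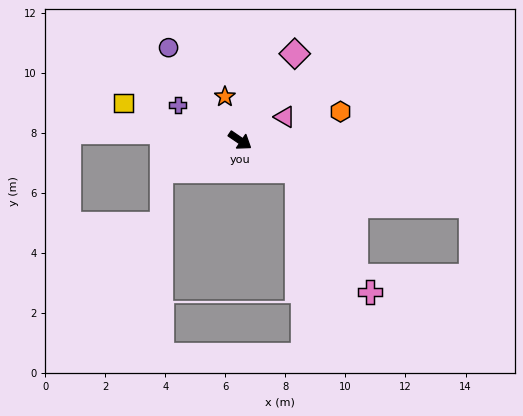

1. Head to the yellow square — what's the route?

turn right 164°, forward 4.1 m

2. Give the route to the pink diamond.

turn left 92°, forward 3.4 m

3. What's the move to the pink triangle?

turn left 62°, forward 1.7 m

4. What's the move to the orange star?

turn left 143°, forward 1.5 m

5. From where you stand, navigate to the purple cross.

turn right 175°, forward 2.4 m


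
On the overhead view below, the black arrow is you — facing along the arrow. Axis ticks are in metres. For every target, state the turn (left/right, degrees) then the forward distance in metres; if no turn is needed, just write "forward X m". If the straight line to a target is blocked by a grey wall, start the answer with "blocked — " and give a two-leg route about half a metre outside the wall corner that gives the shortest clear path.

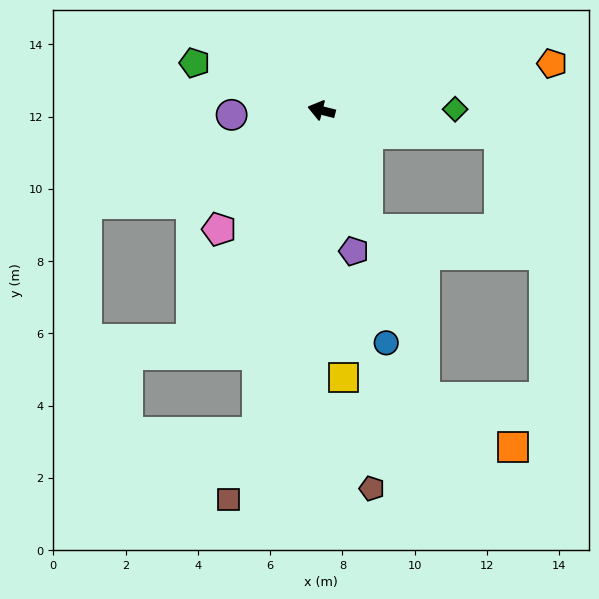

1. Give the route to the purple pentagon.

turn left 117°, forward 4.0 m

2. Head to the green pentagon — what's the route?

turn right 6°, forward 3.7 m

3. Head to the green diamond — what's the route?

turn right 165°, forward 3.7 m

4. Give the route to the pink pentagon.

turn left 64°, forward 4.3 m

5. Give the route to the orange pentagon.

turn right 154°, forward 6.5 m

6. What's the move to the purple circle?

turn left 17°, forward 2.5 m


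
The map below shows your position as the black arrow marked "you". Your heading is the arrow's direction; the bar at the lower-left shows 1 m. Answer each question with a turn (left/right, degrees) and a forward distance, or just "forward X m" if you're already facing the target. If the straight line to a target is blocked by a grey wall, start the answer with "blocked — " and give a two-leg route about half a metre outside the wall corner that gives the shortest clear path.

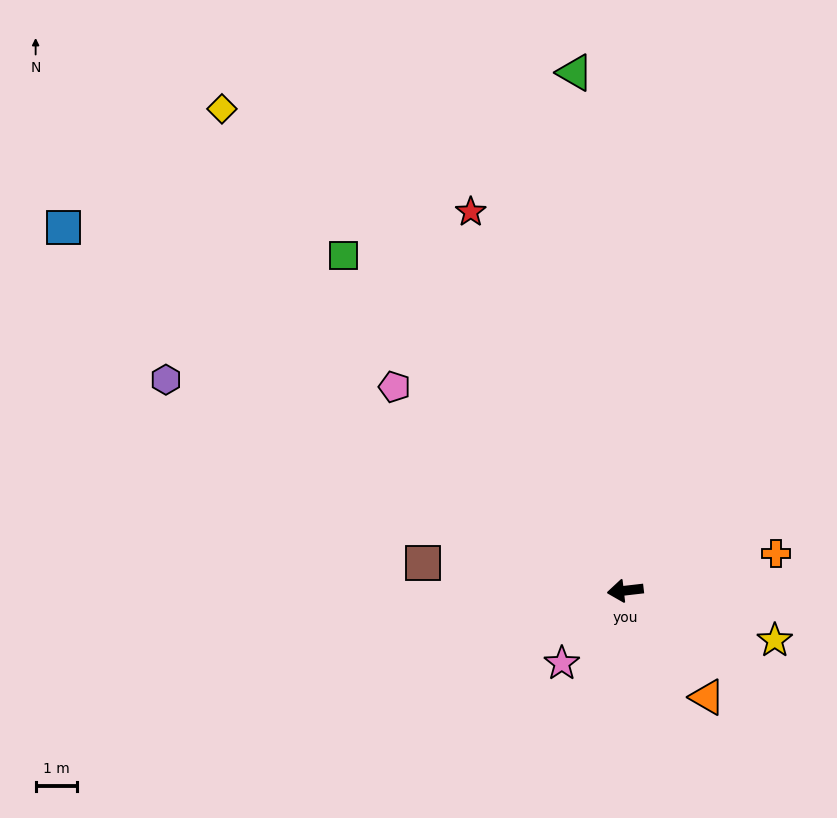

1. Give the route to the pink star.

turn left 42°, forward 2.4 m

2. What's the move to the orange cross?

turn right 173°, forward 3.8 m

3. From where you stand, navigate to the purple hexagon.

turn right 31°, forward 12.4 m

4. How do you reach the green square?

turn right 57°, forward 10.7 m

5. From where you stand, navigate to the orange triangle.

turn left 121°, forward 3.3 m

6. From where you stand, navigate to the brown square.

turn right 14°, forward 5.0 m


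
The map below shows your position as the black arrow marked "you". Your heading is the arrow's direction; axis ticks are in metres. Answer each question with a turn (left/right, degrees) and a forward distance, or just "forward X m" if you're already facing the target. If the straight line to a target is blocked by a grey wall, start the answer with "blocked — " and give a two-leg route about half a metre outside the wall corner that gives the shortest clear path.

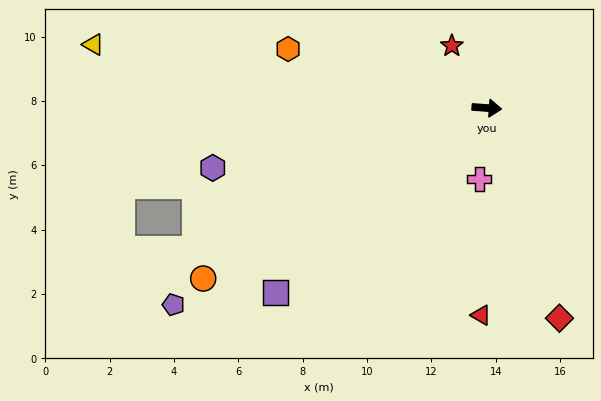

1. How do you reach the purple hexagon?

turn right 163°, forward 8.7 m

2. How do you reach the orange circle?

turn right 145°, forward 10.3 m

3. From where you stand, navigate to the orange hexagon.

turn left 168°, forward 6.4 m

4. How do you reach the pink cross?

turn right 92°, forward 2.2 m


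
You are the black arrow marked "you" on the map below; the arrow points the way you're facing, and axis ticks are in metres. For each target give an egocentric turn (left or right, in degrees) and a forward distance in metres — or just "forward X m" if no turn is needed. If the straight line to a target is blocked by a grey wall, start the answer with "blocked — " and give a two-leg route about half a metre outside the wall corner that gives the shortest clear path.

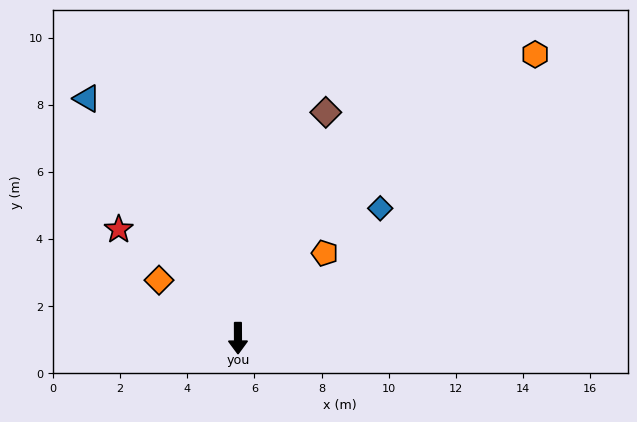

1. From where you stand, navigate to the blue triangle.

turn right 148°, forward 8.4 m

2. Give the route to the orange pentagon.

turn left 134°, forward 3.6 m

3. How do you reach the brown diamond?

turn left 159°, forward 7.2 m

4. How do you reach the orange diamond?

turn right 127°, forward 2.9 m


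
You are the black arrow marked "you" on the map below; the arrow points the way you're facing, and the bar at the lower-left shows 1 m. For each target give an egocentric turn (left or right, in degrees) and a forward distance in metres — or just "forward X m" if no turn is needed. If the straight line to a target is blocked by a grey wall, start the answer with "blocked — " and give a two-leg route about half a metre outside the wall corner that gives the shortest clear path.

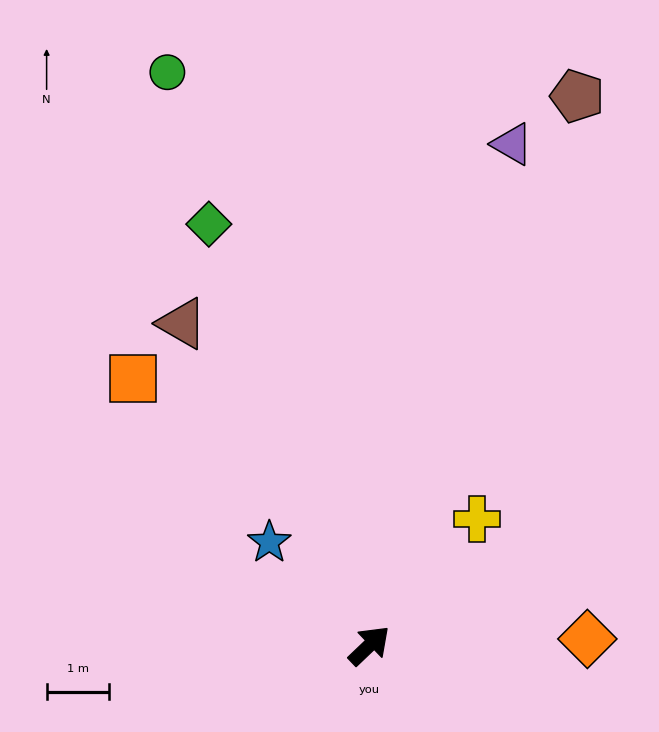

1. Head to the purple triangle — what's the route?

turn left 30°, forward 8.4 m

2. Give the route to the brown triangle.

turn left 77°, forward 6.0 m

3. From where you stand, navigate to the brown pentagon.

turn left 26°, forward 9.4 m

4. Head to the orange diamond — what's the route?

turn right 42°, forward 3.5 m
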